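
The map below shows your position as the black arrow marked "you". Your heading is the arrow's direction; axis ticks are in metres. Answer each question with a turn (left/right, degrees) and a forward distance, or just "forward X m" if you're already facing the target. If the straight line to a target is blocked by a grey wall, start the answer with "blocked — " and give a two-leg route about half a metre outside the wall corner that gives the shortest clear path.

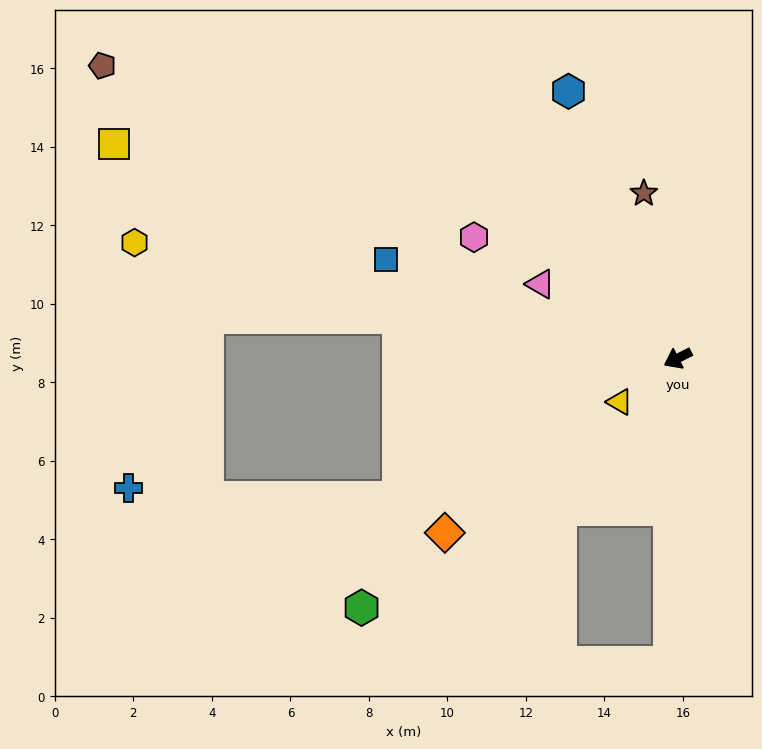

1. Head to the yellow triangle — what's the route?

turn left 10°, forward 1.8 m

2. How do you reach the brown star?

turn right 105°, forward 4.3 m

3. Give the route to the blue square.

turn right 46°, forward 7.8 m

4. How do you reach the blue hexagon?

turn right 95°, forward 7.3 m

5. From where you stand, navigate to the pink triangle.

turn right 55°, forward 4.0 m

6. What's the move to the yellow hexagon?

turn right 39°, forward 14.1 m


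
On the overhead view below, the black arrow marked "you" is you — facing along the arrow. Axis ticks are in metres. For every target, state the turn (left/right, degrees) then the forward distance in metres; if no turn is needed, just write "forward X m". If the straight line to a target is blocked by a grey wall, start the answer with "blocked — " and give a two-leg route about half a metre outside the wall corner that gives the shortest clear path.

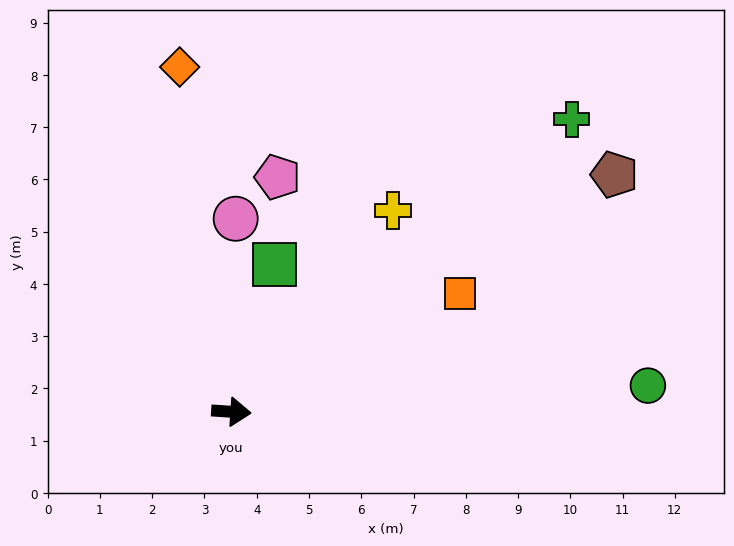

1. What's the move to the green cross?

turn left 44°, forward 8.6 m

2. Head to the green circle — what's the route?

turn left 7°, forward 8.0 m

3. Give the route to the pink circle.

turn left 93°, forward 3.7 m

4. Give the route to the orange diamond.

turn left 102°, forward 6.7 m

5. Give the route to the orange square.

turn left 31°, forward 4.9 m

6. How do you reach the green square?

turn left 77°, forward 2.9 m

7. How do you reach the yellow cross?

turn left 55°, forward 4.9 m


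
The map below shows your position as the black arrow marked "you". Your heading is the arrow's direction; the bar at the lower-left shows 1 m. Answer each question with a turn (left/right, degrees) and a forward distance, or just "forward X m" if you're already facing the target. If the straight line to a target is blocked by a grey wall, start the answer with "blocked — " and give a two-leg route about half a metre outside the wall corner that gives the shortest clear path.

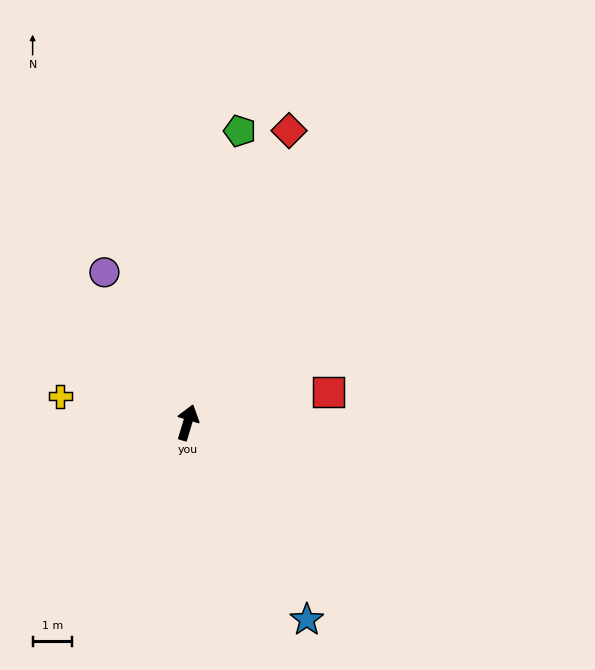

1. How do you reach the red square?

turn right 61°, forward 3.6 m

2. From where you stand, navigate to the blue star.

turn right 132°, forward 5.8 m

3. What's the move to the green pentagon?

turn left 7°, forward 7.5 m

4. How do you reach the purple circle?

turn left 46°, forward 4.3 m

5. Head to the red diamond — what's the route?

turn right 2°, forward 7.8 m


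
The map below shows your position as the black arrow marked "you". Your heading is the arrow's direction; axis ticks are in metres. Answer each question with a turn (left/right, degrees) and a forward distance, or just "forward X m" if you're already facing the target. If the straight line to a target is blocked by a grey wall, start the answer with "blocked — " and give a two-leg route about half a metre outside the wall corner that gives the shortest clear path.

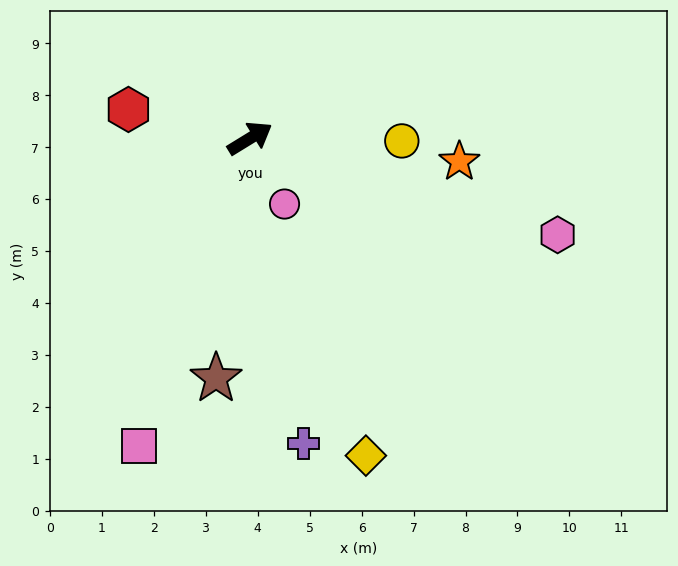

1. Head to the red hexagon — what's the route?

turn left 135°, forward 2.4 m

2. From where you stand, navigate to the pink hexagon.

turn right 49°, forward 6.2 m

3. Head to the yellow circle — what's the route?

turn right 33°, forward 2.9 m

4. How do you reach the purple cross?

turn right 112°, forward 6.0 m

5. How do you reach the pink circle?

turn right 94°, forward 1.4 m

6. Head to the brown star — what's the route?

turn right 130°, forward 4.7 m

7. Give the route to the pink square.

turn right 141°, forward 6.3 m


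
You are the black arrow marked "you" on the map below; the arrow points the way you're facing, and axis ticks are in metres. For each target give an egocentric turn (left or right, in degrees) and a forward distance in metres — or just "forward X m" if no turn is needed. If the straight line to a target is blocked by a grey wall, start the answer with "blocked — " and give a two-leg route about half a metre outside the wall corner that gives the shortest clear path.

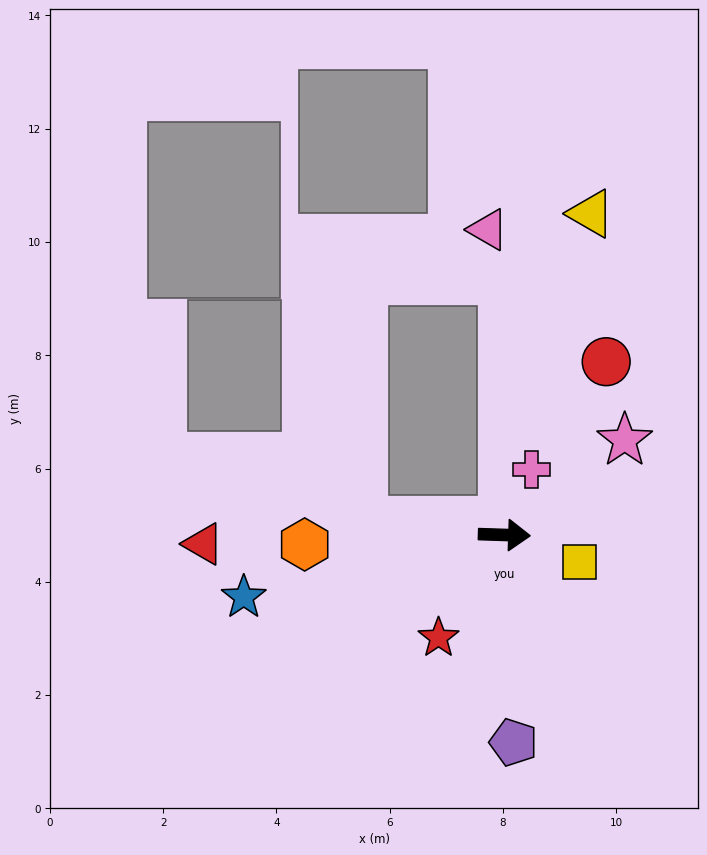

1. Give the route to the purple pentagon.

turn right 86°, forward 3.7 m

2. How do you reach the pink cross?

turn left 69°, forward 1.2 m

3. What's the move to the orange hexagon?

turn right 175°, forward 3.5 m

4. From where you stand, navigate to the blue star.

turn right 165°, forward 4.7 m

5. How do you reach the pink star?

turn left 40°, forward 2.7 m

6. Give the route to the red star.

turn right 121°, forward 2.2 m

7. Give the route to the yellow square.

turn right 18°, forward 1.4 m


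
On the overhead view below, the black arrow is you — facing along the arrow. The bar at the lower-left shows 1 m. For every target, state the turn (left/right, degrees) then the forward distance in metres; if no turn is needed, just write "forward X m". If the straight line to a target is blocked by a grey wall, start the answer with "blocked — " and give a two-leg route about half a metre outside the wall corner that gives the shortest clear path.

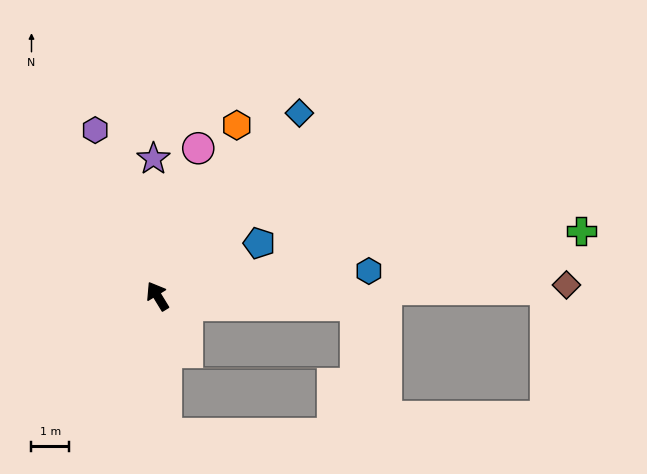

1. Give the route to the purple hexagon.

turn right 11°, forward 4.7 m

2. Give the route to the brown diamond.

turn right 120°, forward 10.8 m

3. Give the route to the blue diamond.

turn right 69°, forward 6.1 m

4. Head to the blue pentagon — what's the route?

turn right 94°, forward 3.0 m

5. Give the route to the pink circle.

turn right 47°, forward 4.1 m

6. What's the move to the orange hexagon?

turn right 56°, forward 5.0 m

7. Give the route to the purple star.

turn right 30°, forward 3.6 m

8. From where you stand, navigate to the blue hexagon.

turn right 115°, forward 5.6 m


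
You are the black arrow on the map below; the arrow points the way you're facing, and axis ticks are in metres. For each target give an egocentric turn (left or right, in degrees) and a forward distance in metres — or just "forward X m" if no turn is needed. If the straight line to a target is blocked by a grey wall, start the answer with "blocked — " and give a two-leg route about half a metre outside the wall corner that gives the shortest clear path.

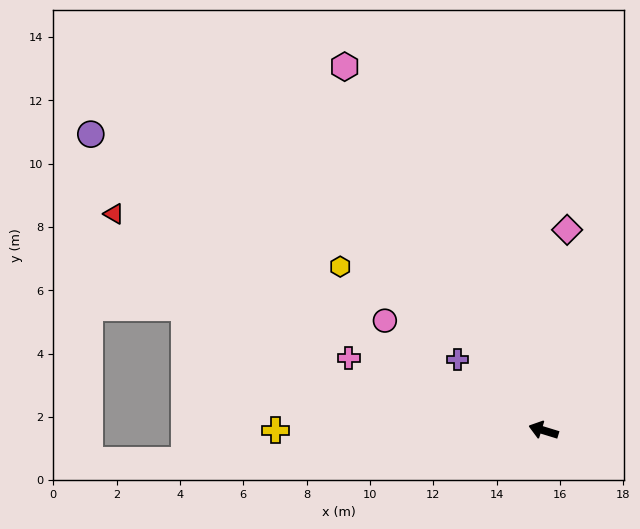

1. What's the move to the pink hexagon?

turn right 44°, forward 13.1 m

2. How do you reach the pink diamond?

turn right 80°, forward 6.4 m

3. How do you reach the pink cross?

turn right 3°, forward 6.6 m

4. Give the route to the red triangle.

turn right 10°, forward 15.2 m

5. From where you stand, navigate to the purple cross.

turn right 22°, forward 3.5 m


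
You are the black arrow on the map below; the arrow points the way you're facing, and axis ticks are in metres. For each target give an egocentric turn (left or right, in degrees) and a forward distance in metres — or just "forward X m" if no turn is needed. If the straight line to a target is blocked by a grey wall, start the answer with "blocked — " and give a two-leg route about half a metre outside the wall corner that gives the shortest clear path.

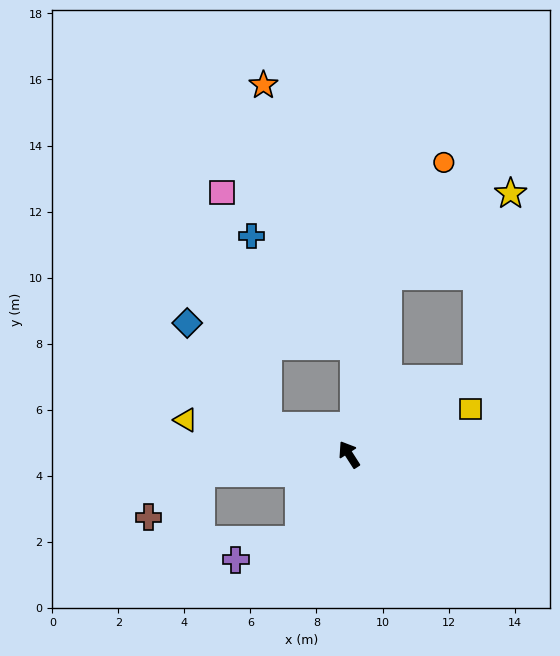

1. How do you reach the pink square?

blocked — turn left 38°, forward 2.6 m, then turn right 60°, forward 7.2 m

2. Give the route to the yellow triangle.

turn left 45°, forward 5.1 m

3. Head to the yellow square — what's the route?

turn right 102°, forward 3.9 m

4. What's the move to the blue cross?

blocked — turn left 38°, forward 2.6 m, then turn right 66°, forward 5.8 m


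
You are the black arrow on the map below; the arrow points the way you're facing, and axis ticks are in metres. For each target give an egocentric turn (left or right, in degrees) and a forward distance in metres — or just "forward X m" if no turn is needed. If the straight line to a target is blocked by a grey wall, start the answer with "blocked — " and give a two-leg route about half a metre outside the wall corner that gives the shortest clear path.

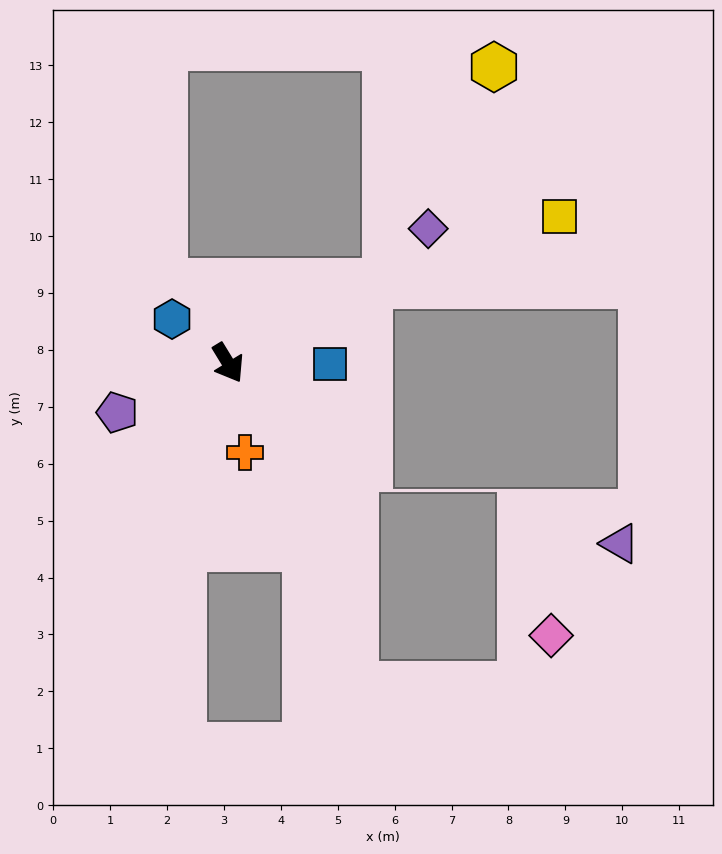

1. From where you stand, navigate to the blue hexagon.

turn right 159°, forward 1.3 m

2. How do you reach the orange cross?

turn right 20°, forward 1.6 m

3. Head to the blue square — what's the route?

turn left 58°, forward 1.8 m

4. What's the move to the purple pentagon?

turn right 97°, forward 2.1 m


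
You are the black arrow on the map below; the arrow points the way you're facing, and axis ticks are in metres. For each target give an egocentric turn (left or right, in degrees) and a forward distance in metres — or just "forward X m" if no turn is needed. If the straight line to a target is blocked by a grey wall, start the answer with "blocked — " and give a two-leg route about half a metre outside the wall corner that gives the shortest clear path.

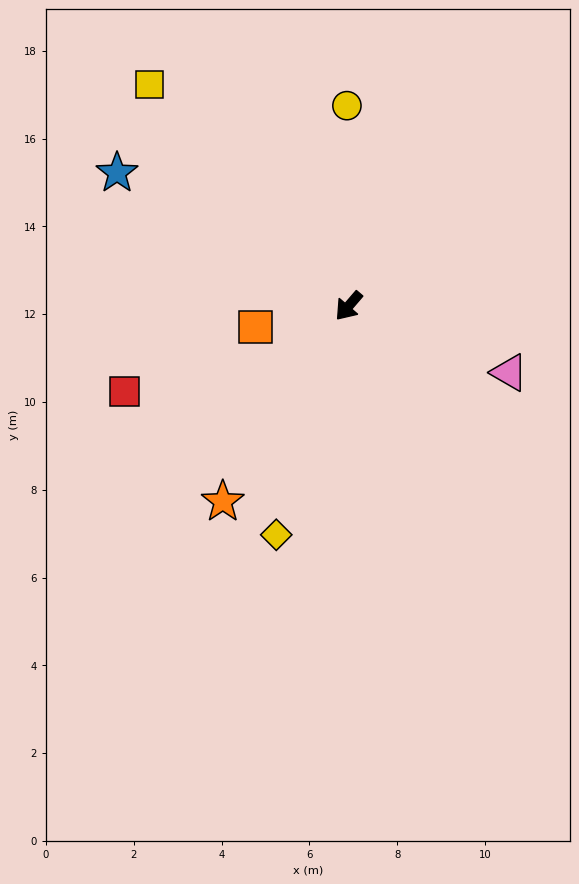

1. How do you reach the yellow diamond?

turn left 23°, forward 5.5 m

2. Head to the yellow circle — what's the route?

turn right 139°, forward 4.6 m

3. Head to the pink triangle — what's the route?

turn left 108°, forward 4.0 m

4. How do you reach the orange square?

turn right 37°, forward 2.2 m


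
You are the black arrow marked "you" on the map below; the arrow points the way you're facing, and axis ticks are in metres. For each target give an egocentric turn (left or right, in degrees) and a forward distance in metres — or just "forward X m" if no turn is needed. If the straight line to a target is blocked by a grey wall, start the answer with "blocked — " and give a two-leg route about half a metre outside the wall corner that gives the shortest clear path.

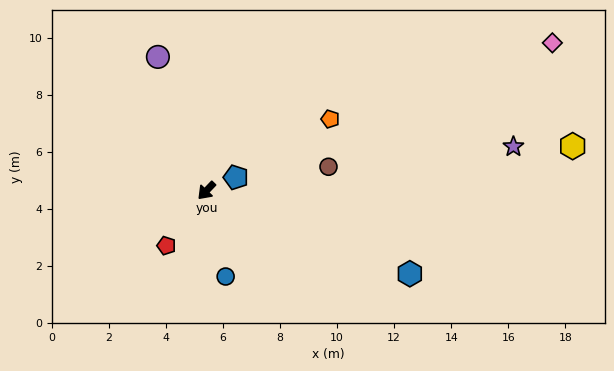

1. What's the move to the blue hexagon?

turn left 111°, forward 7.7 m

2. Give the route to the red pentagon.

turn left 8°, forward 2.4 m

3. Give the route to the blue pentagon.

turn left 158°, forward 1.1 m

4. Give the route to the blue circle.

turn left 56°, forward 3.1 m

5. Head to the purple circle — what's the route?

turn right 116°, forward 5.0 m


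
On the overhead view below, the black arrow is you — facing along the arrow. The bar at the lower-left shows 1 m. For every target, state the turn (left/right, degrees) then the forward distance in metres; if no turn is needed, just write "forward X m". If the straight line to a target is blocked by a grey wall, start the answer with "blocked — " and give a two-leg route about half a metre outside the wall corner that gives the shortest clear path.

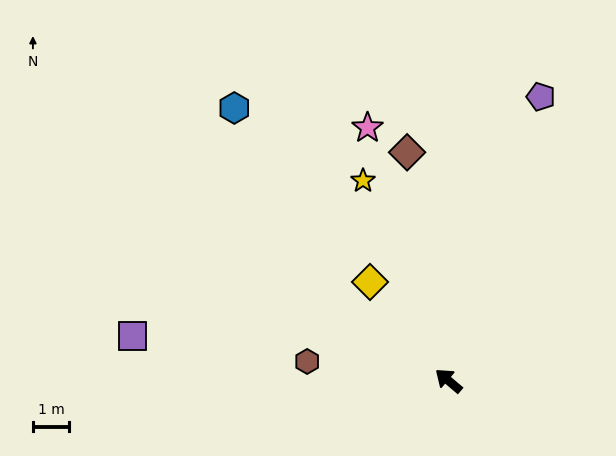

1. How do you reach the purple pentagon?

turn right 68°, forward 8.2 m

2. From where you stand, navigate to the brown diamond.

turn right 39°, forward 6.4 m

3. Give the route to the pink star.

turn right 32°, forward 7.3 m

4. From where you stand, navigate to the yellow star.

turn right 27°, forward 6.0 m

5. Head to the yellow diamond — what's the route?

turn right 11°, forward 3.5 m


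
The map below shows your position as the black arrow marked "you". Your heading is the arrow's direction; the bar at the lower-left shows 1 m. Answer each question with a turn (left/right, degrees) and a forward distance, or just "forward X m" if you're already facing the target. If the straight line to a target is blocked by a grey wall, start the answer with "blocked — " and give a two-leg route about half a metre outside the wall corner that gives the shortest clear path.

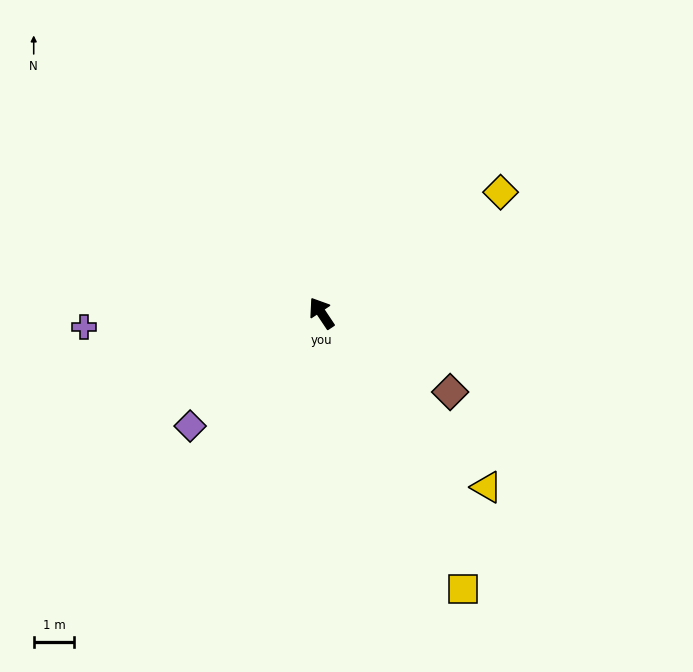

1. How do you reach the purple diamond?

turn left 97°, forward 4.3 m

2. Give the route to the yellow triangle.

turn right 170°, forward 5.9 m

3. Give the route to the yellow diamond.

turn right 90°, forward 5.3 m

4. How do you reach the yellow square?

turn left 174°, forward 7.7 m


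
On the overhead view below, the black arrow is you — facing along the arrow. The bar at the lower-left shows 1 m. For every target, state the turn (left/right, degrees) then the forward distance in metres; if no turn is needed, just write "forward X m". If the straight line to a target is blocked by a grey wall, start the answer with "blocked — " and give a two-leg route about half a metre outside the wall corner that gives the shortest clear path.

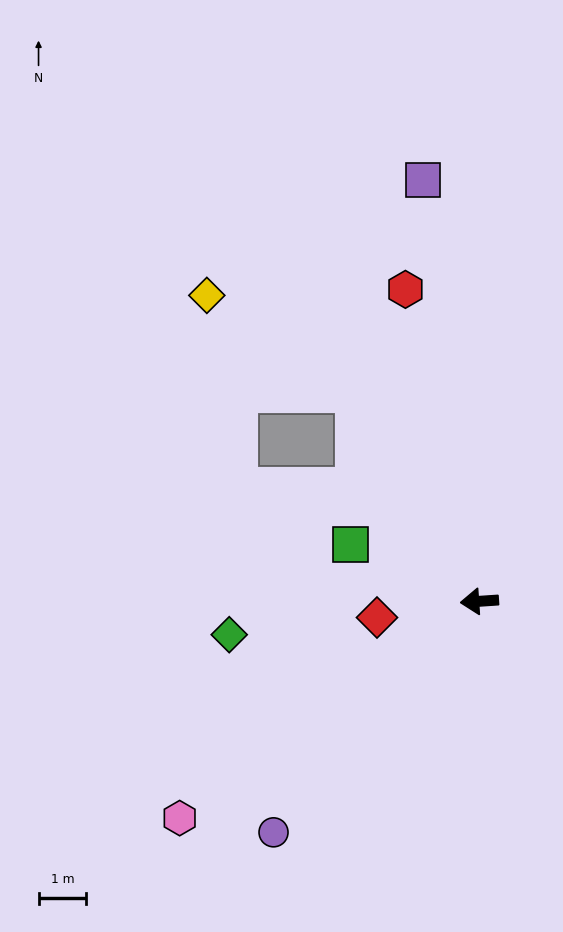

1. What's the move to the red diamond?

turn left 5°, forward 2.2 m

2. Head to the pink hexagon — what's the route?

turn left 32°, forward 7.7 m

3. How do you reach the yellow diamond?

blocked — turn right 63°, forward 5.1 m, then turn left 26°, forward 3.7 m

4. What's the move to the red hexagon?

turn right 80°, forward 6.7 m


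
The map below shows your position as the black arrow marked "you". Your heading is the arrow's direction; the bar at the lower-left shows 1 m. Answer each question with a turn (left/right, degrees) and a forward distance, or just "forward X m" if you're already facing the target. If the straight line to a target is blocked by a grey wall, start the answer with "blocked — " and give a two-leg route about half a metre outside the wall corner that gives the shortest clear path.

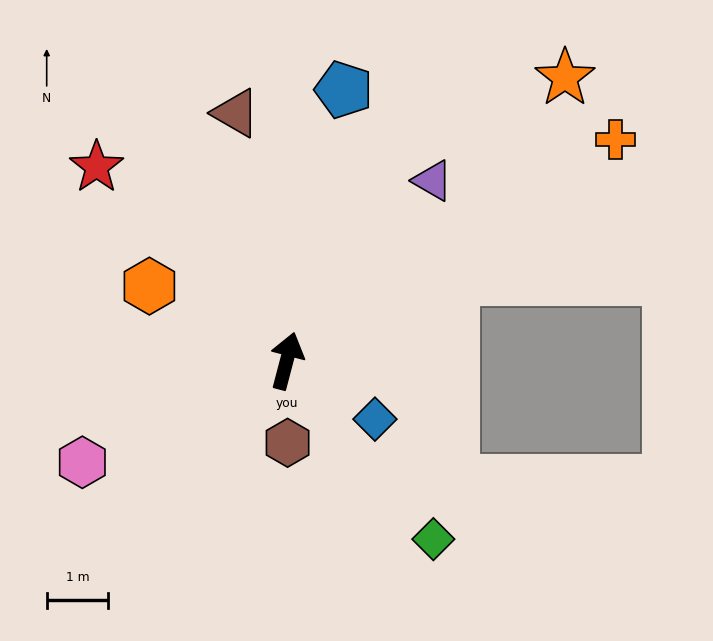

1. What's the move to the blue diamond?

turn right 109°, forward 1.7 m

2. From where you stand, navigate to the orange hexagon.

turn left 76°, forward 2.5 m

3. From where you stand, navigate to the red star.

turn left 59°, forward 4.4 m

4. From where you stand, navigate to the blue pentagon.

turn left 3°, forward 4.5 m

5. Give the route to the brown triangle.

turn left 26°, forward 4.1 m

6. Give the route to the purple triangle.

turn right 24°, forward 3.8 m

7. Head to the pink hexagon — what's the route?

turn left 131°, forward 3.7 m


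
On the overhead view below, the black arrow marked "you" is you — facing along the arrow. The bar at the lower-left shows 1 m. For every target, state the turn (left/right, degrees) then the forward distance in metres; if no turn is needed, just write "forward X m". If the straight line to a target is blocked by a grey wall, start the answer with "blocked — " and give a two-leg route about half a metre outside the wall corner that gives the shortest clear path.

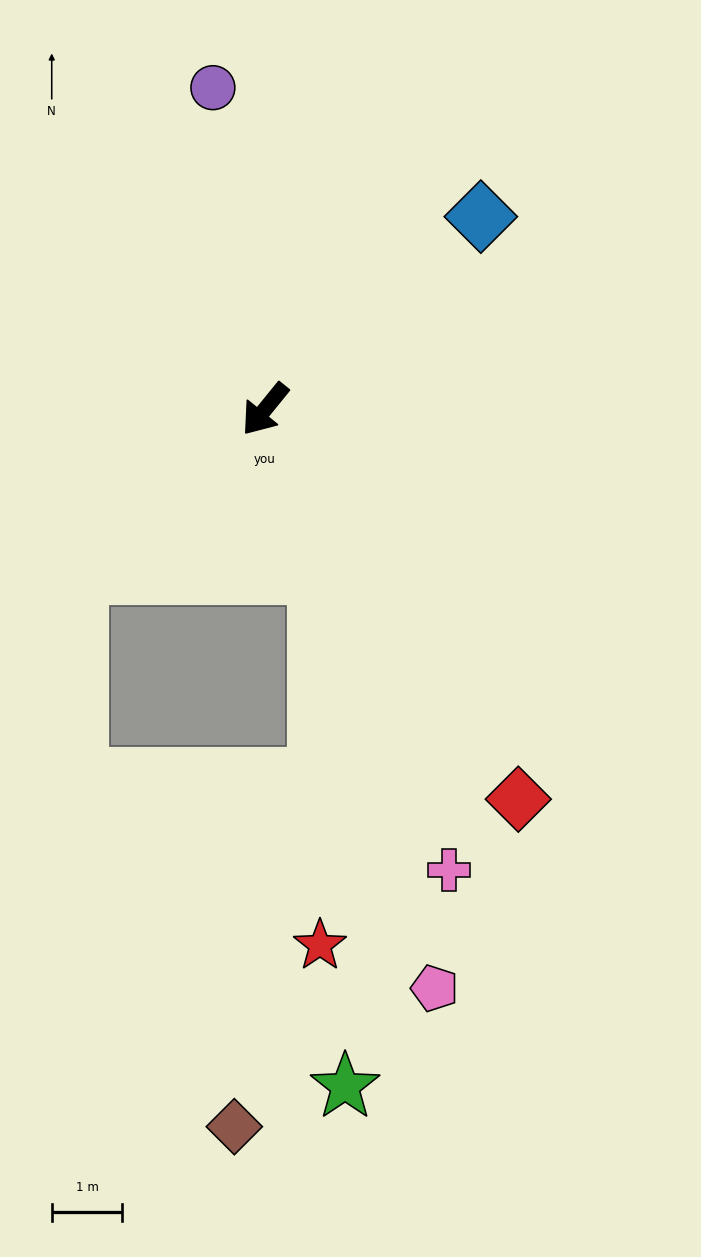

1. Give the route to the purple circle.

turn right 132°, forward 4.6 m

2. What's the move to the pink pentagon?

turn left 55°, forward 8.6 m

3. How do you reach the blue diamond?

turn left 171°, forward 4.1 m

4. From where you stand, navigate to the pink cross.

turn left 61°, forward 7.0 m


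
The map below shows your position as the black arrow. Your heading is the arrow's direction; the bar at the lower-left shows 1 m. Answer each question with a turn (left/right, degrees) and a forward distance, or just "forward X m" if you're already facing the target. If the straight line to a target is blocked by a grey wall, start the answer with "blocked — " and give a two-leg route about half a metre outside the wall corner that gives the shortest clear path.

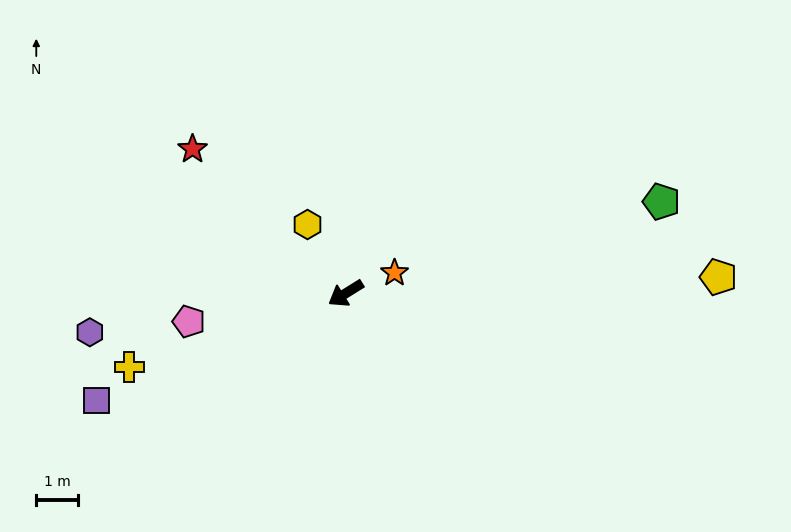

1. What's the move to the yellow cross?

turn right 13°, forward 5.5 m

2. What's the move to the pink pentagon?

turn right 22°, forward 3.8 m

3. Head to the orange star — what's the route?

turn left 171°, forward 1.3 m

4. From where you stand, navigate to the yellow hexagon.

turn right 93°, forward 1.9 m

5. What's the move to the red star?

turn right 75°, forward 5.0 m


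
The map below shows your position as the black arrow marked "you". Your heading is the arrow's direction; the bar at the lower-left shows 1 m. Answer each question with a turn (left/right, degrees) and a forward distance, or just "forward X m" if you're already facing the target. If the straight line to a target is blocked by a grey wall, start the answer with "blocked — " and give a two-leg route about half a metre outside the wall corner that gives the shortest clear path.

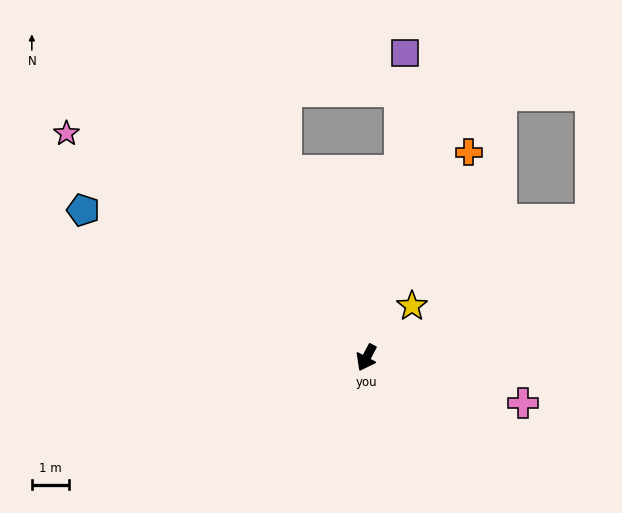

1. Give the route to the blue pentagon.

turn right 90°, forward 8.6 m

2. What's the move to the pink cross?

turn left 102°, forward 4.4 m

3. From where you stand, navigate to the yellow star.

turn left 166°, forward 1.8 m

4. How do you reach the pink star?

turn right 99°, forward 10.0 m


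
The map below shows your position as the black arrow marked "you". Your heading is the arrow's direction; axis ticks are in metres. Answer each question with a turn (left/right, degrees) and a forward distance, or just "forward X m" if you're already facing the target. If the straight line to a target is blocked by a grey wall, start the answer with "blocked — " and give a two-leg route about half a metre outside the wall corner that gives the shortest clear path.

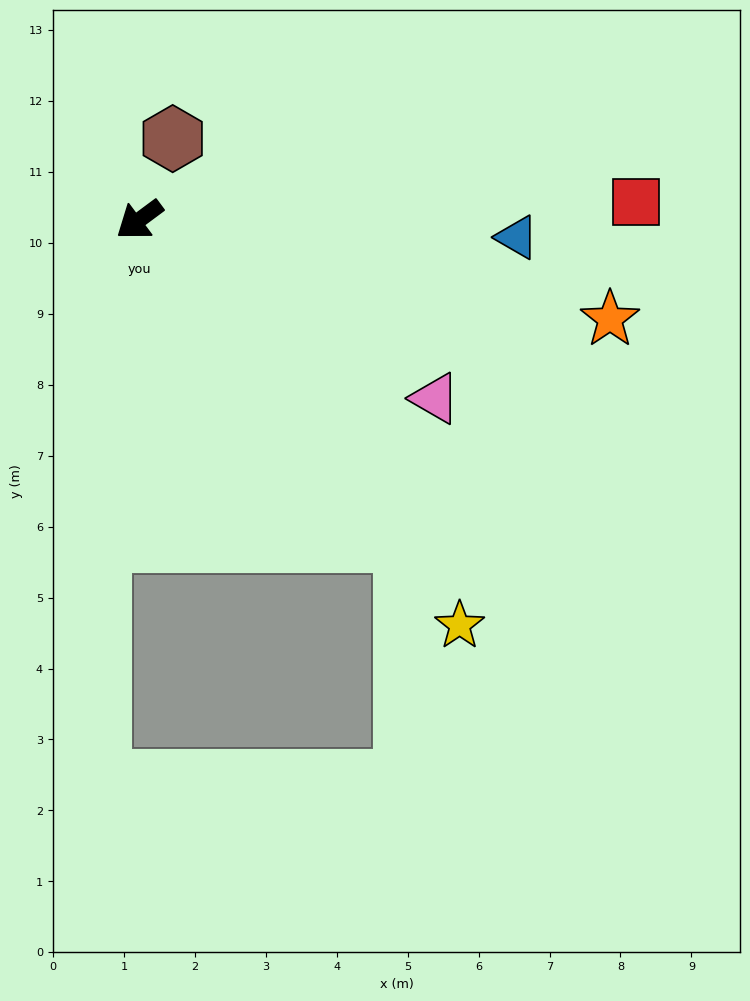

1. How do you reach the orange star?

turn left 132°, forward 6.8 m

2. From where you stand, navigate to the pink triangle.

turn left 112°, forward 4.9 m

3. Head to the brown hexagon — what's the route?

turn right 149°, forward 1.2 m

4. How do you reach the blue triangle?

turn left 141°, forward 5.3 m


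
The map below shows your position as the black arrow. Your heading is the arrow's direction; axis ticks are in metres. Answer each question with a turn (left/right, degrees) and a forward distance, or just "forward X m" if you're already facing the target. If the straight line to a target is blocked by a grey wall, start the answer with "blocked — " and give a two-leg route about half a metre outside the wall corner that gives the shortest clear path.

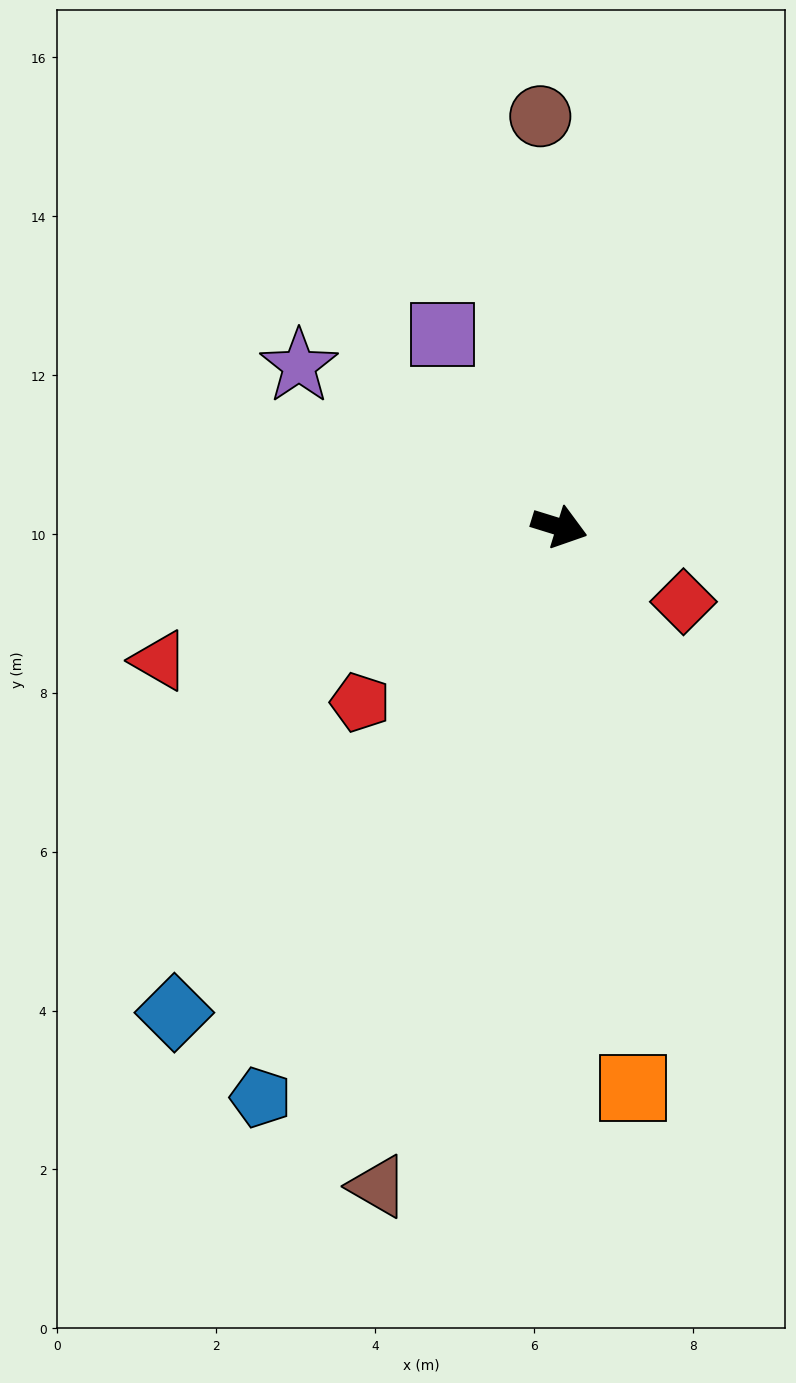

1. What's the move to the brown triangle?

turn right 88°, forward 8.6 m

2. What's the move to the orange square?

turn right 65°, forward 7.1 m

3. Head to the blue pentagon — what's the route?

turn right 100°, forward 8.1 m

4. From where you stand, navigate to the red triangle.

turn right 144°, forward 5.3 m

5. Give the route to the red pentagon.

turn right 121°, forward 3.3 m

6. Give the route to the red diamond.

turn right 14°, forward 1.8 m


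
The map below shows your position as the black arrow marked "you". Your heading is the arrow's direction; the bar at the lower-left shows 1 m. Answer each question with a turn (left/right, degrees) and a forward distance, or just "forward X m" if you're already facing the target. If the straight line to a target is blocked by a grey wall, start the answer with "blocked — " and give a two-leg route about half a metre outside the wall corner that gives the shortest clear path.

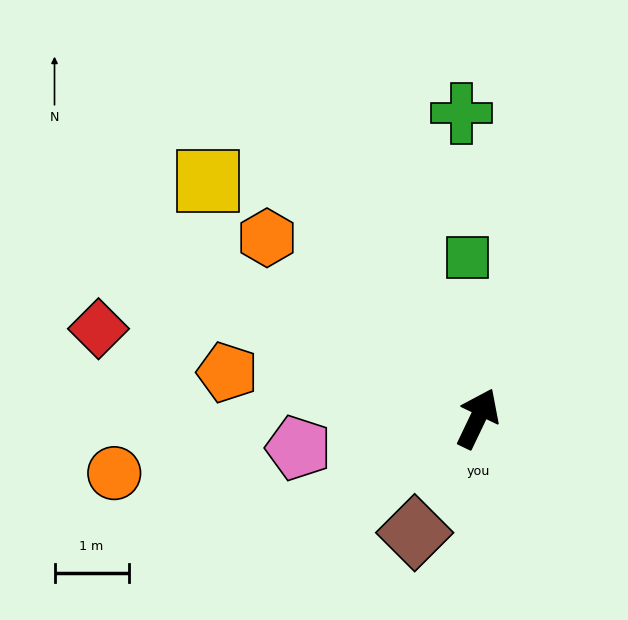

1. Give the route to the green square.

turn left 29°, forward 2.2 m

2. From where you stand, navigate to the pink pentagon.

turn left 125°, forward 2.5 m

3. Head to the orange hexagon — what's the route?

turn left 75°, forward 3.7 m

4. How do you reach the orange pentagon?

turn left 105°, forward 3.4 m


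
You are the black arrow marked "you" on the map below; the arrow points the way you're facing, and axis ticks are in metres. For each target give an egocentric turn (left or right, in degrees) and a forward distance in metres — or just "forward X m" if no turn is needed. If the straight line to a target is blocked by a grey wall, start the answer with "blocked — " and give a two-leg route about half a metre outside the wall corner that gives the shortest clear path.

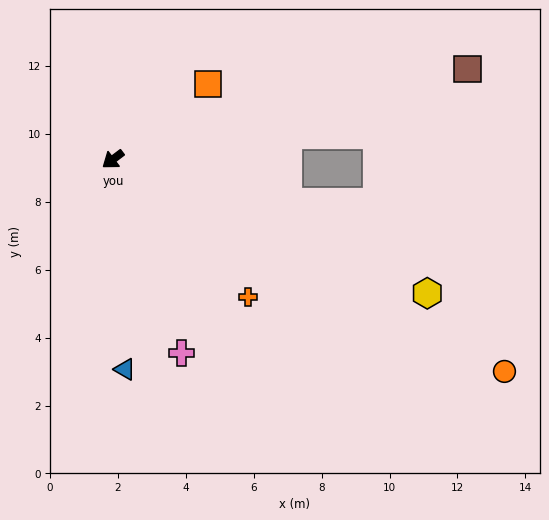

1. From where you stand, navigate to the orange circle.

turn left 114°, forward 13.1 m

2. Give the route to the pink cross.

turn left 72°, forward 6.0 m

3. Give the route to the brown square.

turn left 157°, forward 10.8 m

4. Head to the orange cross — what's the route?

turn left 97°, forward 5.7 m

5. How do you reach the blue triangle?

turn left 56°, forward 6.2 m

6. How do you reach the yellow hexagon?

turn left 120°, forward 10.1 m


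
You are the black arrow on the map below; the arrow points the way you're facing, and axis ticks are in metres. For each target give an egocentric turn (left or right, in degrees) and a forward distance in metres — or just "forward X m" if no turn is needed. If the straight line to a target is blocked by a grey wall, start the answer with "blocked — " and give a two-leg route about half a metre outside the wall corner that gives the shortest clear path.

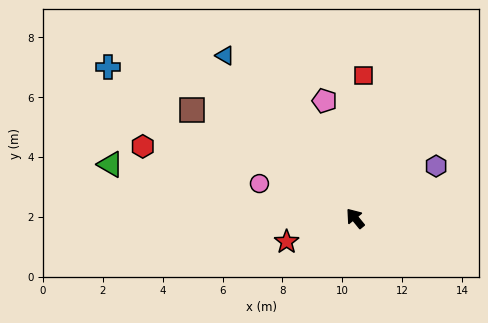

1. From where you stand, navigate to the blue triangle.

forward 7.0 m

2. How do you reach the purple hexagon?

turn right 96°, forward 3.2 m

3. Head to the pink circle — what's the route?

turn left 31°, forward 3.4 m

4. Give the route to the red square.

turn right 43°, forward 4.8 m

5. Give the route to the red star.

turn left 70°, forward 2.4 m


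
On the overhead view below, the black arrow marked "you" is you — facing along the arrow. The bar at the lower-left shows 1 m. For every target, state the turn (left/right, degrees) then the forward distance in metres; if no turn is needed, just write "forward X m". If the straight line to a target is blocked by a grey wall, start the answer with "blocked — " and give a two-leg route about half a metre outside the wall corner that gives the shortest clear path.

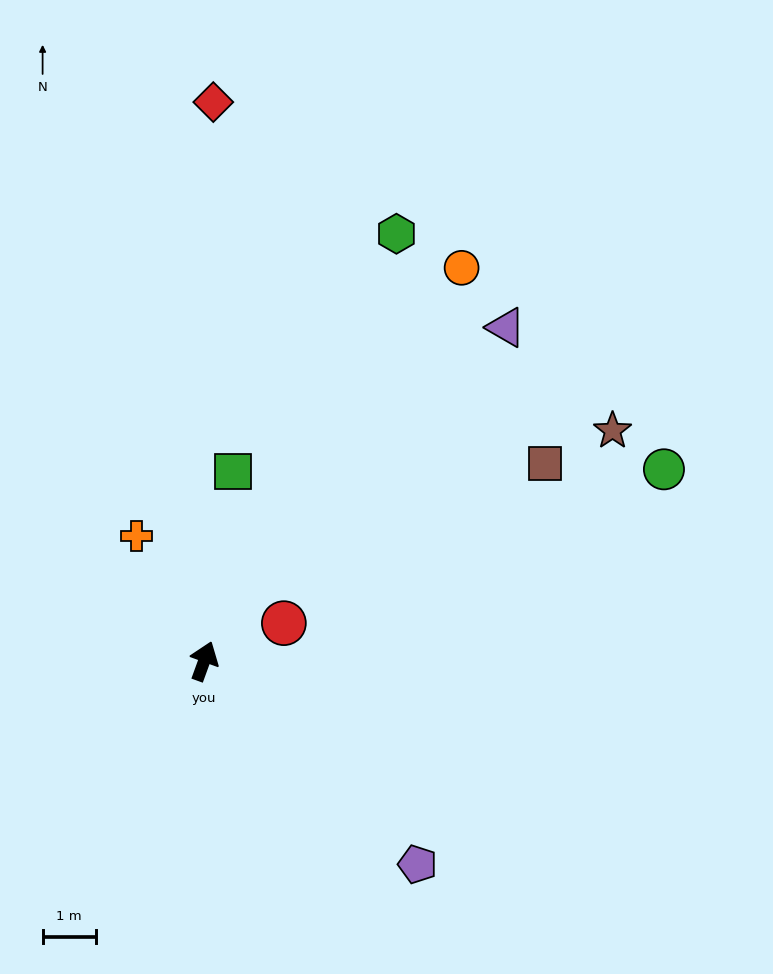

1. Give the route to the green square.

turn left 11°, forward 3.6 m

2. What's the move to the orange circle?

turn right 13°, forward 8.8 m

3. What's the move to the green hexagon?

turn right 4°, forward 8.8 m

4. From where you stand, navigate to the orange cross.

turn left 48°, forward 2.7 m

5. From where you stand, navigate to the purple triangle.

turn right 22°, forward 8.4 m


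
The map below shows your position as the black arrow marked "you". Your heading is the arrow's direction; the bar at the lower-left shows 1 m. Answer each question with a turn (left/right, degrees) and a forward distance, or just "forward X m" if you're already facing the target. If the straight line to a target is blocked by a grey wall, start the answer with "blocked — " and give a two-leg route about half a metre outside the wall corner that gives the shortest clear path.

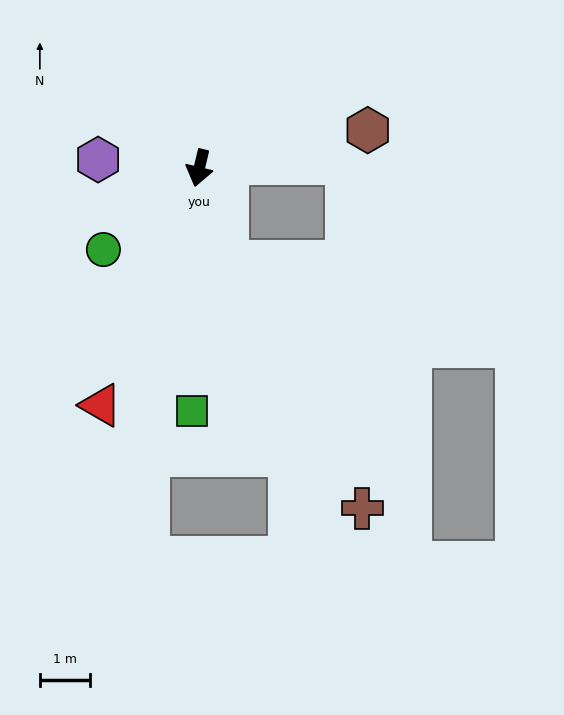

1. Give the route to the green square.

turn left 12°, forward 4.9 m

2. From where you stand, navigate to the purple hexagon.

turn right 81°, forward 2.0 m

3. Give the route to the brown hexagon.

turn left 116°, forward 3.5 m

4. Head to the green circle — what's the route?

turn right 36°, forward 2.5 m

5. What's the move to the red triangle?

turn right 9°, forward 5.2 m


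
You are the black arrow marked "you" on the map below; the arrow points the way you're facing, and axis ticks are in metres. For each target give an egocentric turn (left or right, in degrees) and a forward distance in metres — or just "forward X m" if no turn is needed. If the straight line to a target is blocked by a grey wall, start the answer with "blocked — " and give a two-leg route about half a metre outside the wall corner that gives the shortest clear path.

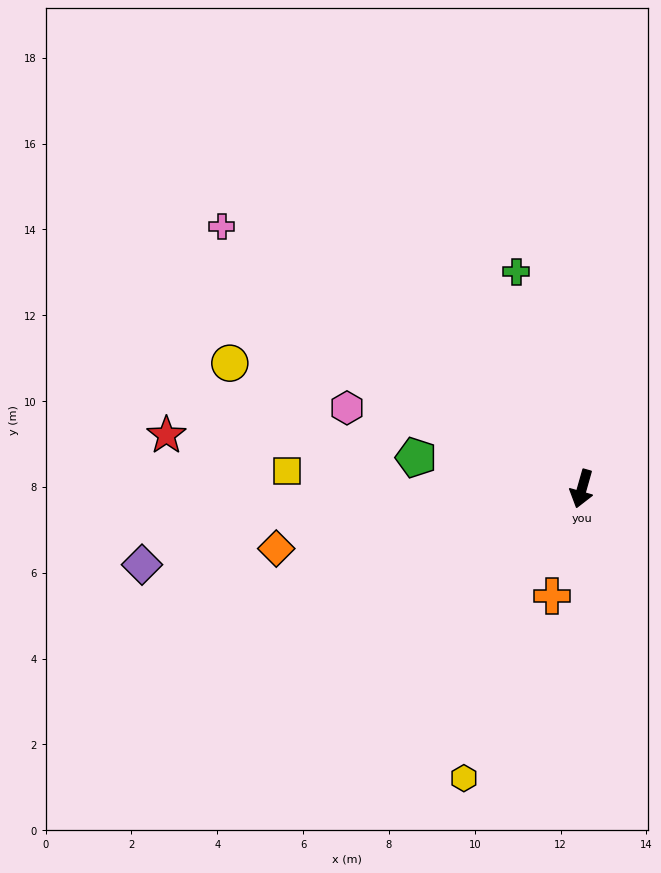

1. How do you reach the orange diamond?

turn right 63°, forward 7.3 m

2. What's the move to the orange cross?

forward 2.6 m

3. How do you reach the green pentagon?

turn right 85°, forward 3.9 m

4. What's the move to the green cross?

turn right 147°, forward 5.3 m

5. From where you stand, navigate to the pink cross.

turn right 110°, forward 10.4 m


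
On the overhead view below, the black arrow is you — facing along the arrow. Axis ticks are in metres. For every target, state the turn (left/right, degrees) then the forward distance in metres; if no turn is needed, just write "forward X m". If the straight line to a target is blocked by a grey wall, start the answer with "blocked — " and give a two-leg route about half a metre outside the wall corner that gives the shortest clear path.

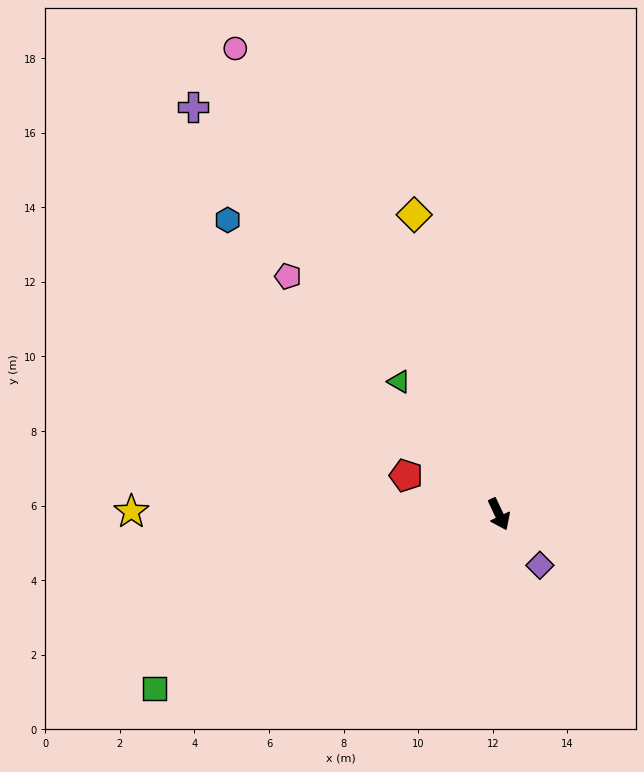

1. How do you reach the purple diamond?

turn left 13°, forward 1.8 m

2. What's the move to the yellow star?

turn right 116°, forward 9.9 m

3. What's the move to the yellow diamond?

turn left 170°, forward 8.3 m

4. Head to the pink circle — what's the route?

turn right 176°, forward 14.3 m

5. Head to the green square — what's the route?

turn right 88°, forward 10.3 m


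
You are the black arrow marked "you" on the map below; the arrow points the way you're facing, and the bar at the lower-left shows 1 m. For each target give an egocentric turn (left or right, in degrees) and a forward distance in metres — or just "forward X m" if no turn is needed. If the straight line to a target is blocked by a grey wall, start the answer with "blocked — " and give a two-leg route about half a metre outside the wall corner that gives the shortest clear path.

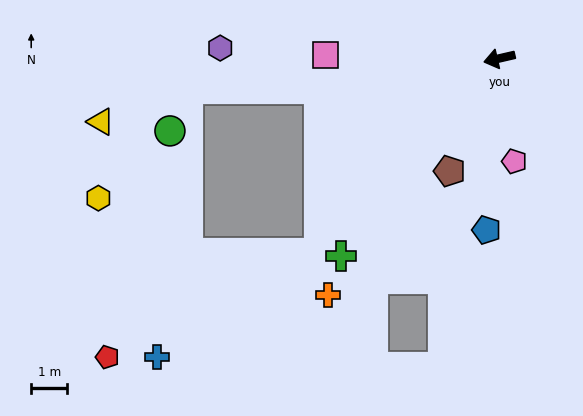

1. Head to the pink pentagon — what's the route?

turn left 85°, forward 2.9 m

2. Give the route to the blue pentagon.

turn left 73°, forward 4.8 m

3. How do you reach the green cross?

turn left 38°, forward 7.1 m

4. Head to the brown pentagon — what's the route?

turn left 53°, forward 3.4 m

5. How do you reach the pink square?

turn right 14°, forward 4.8 m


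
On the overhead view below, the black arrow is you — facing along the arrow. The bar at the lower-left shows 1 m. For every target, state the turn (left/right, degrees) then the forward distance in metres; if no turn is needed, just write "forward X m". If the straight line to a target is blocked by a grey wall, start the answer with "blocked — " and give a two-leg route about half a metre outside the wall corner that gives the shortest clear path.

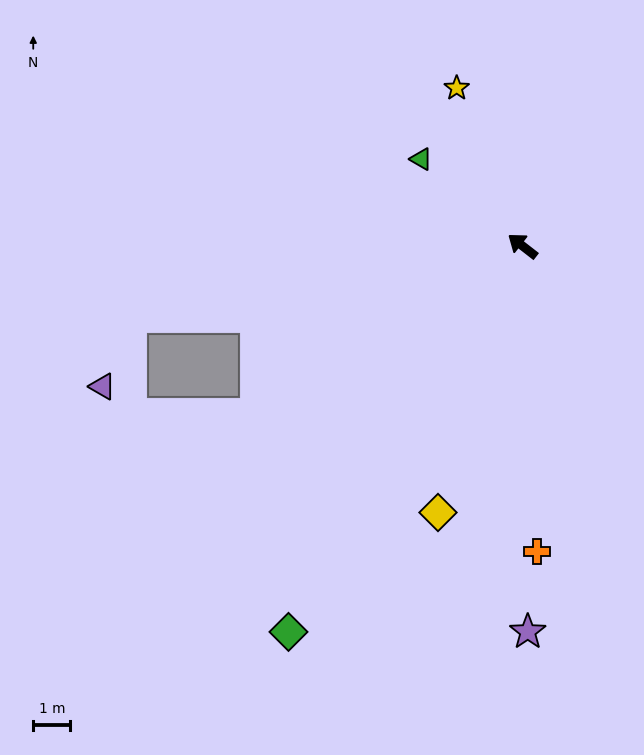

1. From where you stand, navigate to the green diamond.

turn left 97°, forward 12.2 m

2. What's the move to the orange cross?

turn left 131°, forward 8.2 m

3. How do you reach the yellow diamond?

turn left 110°, forward 7.5 m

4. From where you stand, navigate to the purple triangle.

blocked — turn left 48°, forward 10.7 m, then turn left 57°, forward 2.0 m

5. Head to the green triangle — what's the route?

turn right 3°, forward 3.6 m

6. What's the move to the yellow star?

turn right 30°, forward 4.6 m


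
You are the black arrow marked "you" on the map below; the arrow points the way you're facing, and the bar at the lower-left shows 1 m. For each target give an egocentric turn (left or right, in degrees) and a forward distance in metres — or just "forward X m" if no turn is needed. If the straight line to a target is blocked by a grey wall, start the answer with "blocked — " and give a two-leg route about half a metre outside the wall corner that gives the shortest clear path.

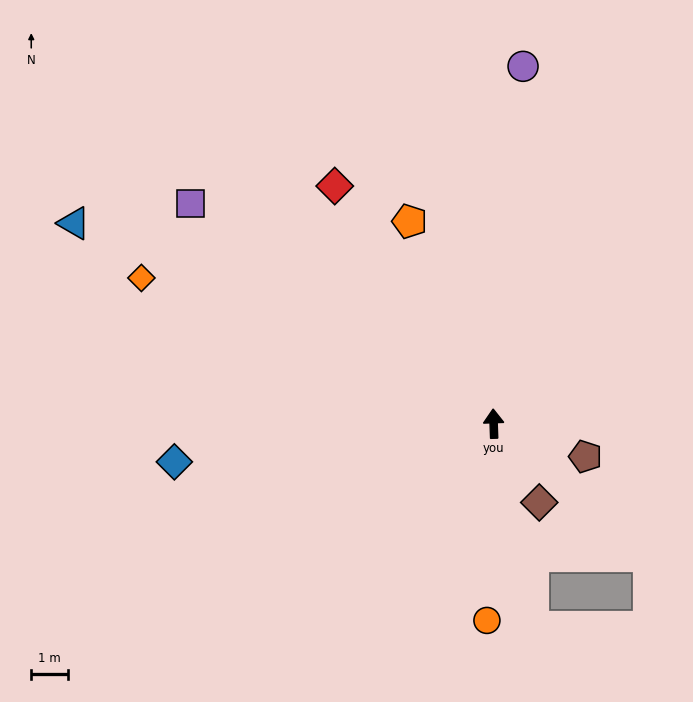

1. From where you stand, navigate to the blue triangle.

turn left 62°, forward 12.8 m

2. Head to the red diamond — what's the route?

turn left 32°, forward 7.9 m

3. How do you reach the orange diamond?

turn left 66°, forward 10.5 m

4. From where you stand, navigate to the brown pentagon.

turn right 112°, forward 2.7 m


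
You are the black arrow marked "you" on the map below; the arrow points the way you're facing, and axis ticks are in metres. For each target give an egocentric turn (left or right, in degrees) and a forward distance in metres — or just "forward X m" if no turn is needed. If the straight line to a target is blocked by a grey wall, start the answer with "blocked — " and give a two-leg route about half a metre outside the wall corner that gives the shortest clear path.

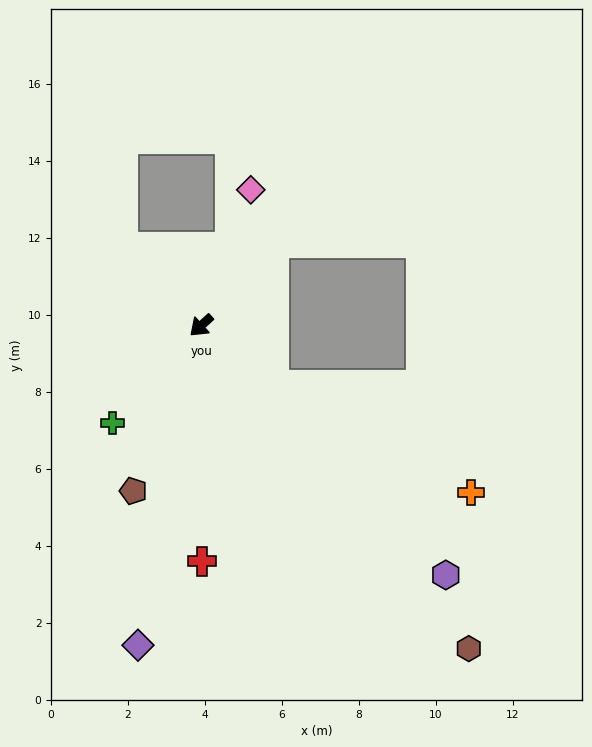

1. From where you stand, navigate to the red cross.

turn left 48°, forward 6.1 m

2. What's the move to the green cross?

turn left 5°, forward 3.4 m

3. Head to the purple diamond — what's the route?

turn left 36°, forward 8.5 m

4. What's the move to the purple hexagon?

turn left 92°, forward 9.1 m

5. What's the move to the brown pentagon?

turn left 25°, forward 4.6 m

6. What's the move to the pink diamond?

turn right 153°, forward 3.8 m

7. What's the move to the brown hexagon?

turn left 87°, forward 10.9 m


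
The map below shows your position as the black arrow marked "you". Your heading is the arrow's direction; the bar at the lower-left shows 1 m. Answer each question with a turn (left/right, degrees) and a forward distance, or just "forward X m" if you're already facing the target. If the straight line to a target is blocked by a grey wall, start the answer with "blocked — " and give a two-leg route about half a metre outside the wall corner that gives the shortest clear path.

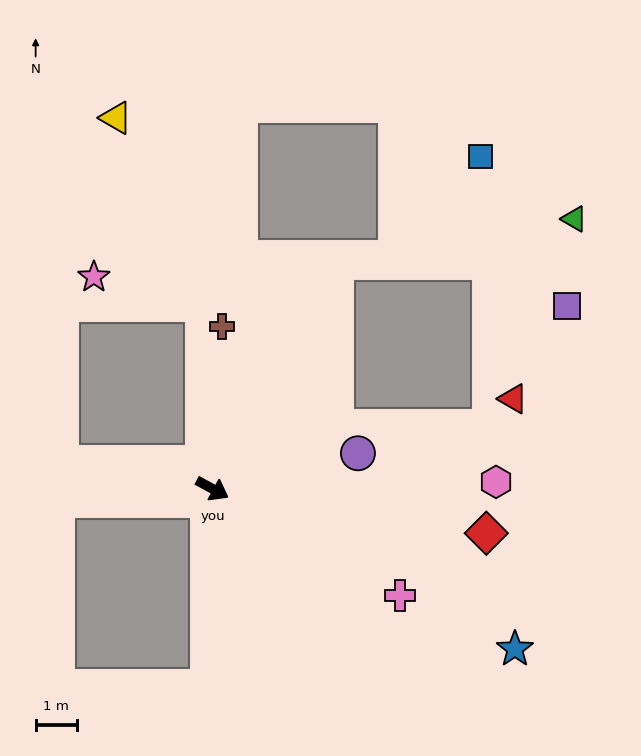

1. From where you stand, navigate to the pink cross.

forward 5.2 m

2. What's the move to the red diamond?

turn left 19°, forward 6.7 m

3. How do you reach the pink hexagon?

turn left 30°, forward 6.8 m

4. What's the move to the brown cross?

turn left 115°, forward 3.9 m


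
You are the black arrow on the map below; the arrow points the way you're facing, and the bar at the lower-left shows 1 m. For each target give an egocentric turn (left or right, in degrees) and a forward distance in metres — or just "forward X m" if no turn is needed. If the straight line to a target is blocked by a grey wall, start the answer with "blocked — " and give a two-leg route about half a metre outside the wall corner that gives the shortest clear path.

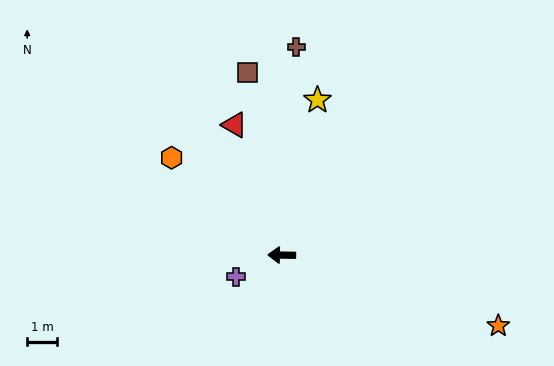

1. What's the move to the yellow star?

turn right 102°, forward 5.3 m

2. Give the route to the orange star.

turn left 163°, forward 7.7 m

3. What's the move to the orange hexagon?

turn right 41°, forward 4.9 m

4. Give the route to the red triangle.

turn right 69°, forward 4.7 m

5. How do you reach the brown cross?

turn right 93°, forward 7.0 m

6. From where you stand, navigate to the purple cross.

turn left 26°, forward 1.7 m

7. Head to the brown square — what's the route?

turn right 78°, forward 6.2 m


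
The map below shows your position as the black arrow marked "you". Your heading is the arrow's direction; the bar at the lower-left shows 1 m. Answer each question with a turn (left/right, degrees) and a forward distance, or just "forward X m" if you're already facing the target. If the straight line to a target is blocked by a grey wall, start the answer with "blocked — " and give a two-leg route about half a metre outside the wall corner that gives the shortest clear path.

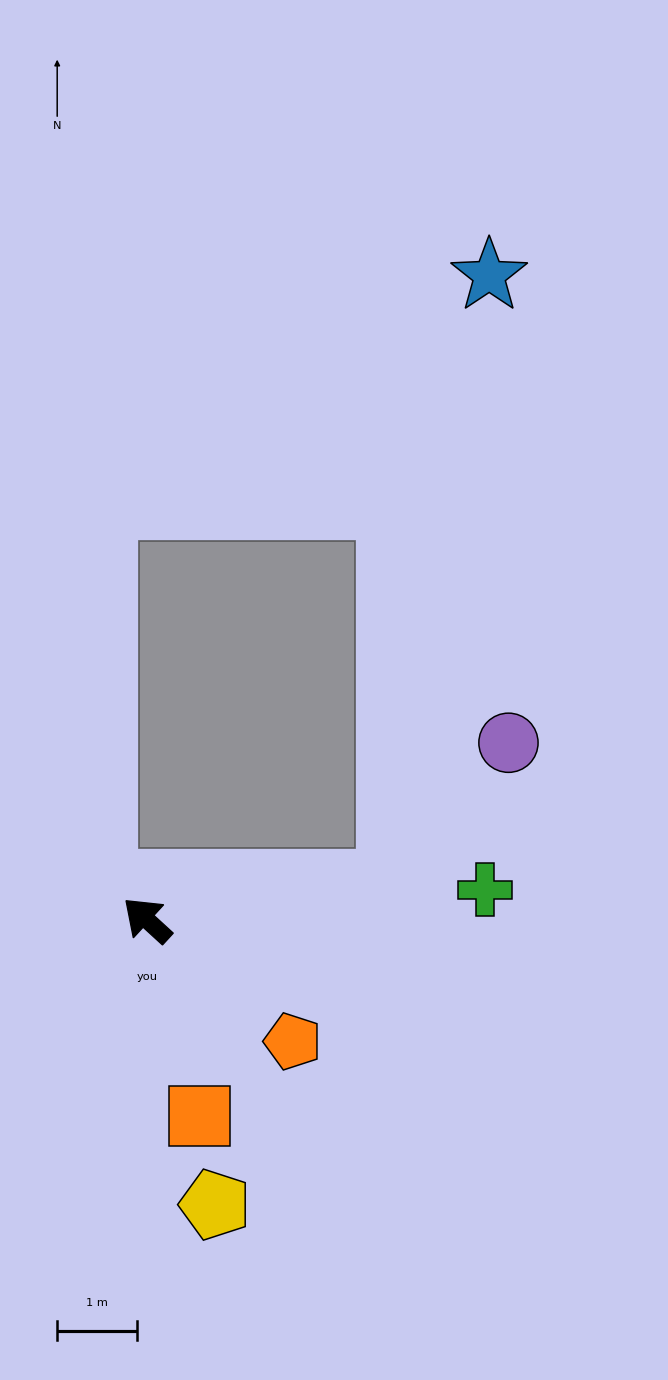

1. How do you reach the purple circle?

blocked — turn right 129°, forward 3.1 m, then turn left 42°, forward 2.3 m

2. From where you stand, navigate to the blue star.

blocked — turn right 129°, forward 3.1 m, then turn left 72°, forward 7.7 m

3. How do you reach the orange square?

turn left 147°, forward 2.5 m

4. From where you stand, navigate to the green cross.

turn right 132°, forward 4.2 m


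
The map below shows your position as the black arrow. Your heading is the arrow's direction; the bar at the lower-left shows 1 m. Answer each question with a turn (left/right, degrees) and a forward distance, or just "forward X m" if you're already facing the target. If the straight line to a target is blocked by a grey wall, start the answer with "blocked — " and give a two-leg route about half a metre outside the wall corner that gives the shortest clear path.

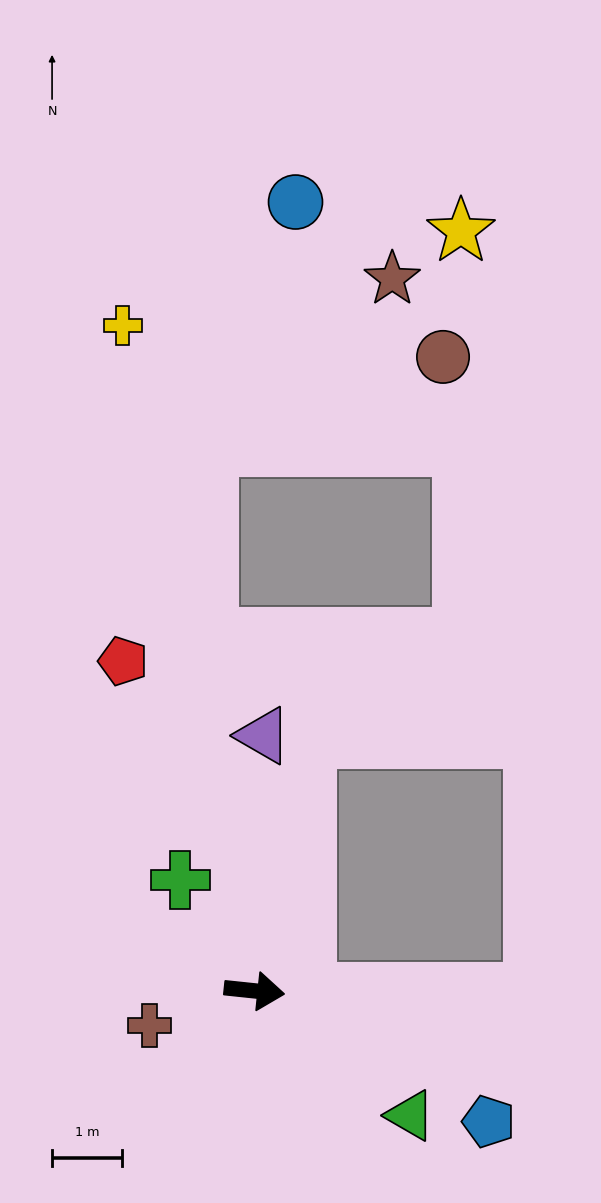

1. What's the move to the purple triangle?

turn left 94°, forward 3.7 m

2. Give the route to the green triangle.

turn right 33°, forward 2.9 m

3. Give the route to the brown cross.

turn right 156°, forward 1.6 m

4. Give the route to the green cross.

turn left 130°, forward 1.9 m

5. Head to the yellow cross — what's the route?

turn left 107°, forward 9.7 m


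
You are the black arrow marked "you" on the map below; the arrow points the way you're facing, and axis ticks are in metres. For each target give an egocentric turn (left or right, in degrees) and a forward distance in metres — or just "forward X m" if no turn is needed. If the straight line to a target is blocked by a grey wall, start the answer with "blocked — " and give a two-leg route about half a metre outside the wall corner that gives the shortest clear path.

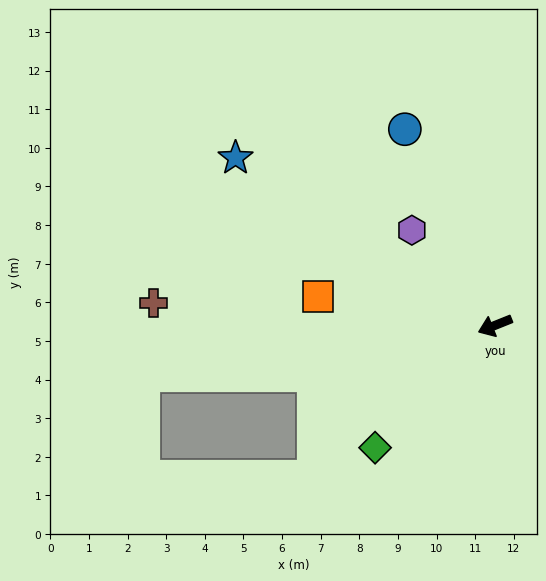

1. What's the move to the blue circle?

turn right 87°, forward 5.6 m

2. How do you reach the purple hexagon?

turn right 71°, forward 3.3 m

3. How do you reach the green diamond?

turn left 24°, forward 4.4 m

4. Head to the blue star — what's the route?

turn right 55°, forward 8.0 m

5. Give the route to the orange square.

turn right 31°, forward 4.6 m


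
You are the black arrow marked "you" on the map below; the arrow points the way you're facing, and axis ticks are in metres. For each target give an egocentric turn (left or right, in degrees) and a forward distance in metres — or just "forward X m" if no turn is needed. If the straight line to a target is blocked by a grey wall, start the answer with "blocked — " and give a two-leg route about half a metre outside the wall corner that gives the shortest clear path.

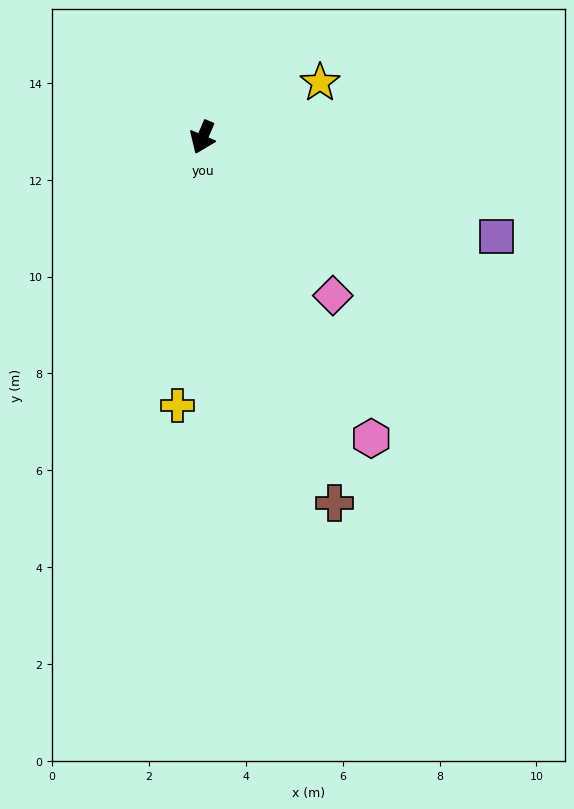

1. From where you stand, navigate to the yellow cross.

turn left 18°, forward 5.6 m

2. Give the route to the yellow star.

turn left 138°, forward 2.7 m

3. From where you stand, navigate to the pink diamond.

turn left 62°, forward 4.2 m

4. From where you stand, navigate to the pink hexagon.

turn left 52°, forward 7.1 m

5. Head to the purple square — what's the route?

turn left 94°, forward 6.4 m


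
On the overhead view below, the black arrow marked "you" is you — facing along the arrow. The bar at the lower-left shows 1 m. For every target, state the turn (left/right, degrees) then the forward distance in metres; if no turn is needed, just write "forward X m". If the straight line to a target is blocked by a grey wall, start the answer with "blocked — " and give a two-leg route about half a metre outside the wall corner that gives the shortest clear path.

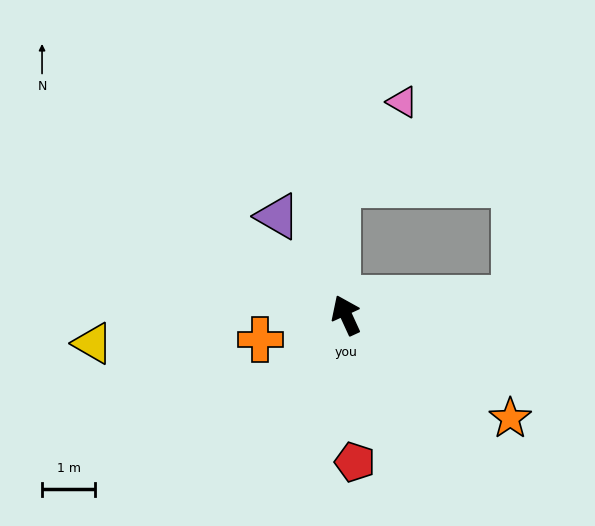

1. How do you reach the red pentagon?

turn left 159°, forward 2.8 m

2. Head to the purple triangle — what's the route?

turn left 10°, forward 2.3 m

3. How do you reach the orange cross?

turn left 81°, forward 1.7 m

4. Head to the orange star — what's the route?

turn right 147°, forward 3.6 m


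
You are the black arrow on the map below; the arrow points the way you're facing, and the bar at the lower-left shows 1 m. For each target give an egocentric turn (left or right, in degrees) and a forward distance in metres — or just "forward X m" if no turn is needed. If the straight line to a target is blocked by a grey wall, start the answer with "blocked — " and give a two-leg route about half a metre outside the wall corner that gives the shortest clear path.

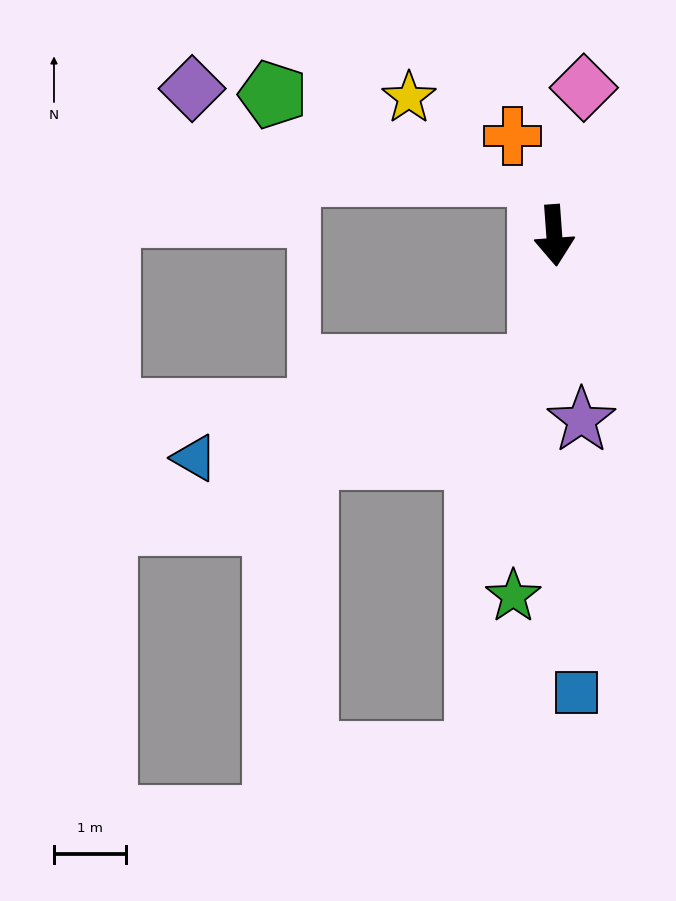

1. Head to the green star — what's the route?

turn right 11°, forward 5.0 m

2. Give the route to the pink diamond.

turn left 165°, forward 2.1 m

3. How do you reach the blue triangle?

blocked — turn right 11°, forward 1.8 m, then turn right 68°, forward 4.9 m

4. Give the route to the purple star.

turn left 4°, forward 2.6 m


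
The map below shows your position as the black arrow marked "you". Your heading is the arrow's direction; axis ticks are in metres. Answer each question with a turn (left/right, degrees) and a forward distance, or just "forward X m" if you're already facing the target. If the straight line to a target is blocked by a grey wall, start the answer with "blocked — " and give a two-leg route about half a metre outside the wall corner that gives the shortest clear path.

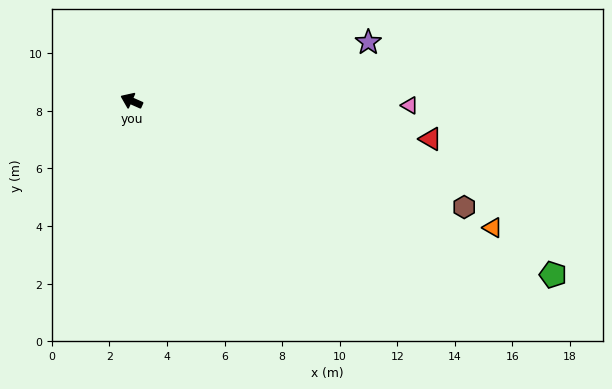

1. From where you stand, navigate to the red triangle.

turn right 163°, forward 10.5 m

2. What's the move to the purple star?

turn right 142°, forward 8.5 m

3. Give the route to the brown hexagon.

turn right 174°, forward 12.1 m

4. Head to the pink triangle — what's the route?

turn right 157°, forward 9.7 m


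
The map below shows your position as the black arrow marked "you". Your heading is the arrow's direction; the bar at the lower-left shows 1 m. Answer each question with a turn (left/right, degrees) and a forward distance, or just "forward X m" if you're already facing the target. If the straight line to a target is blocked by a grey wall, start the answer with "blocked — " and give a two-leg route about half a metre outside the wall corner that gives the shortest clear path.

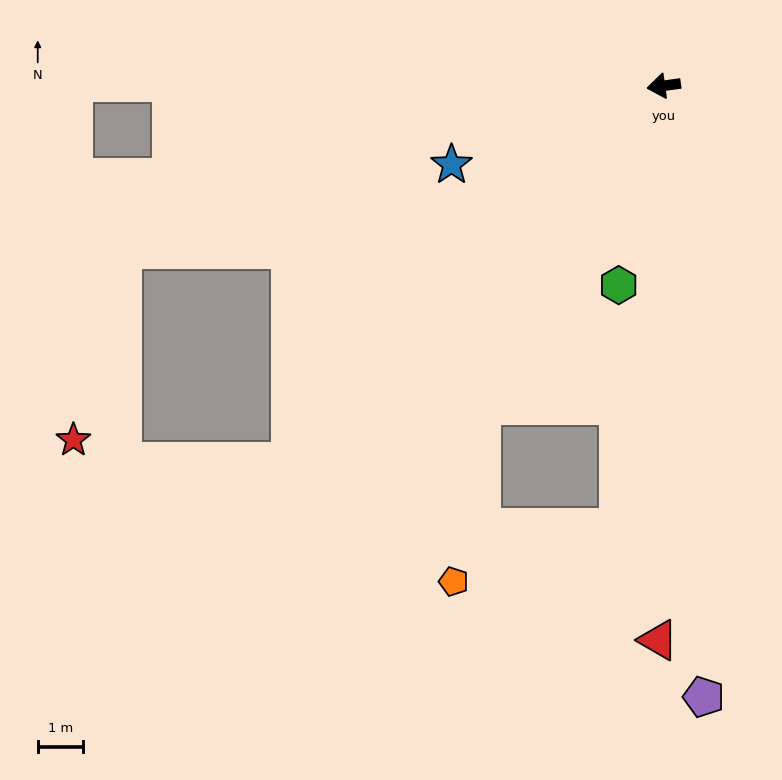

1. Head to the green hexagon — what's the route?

turn left 69°, forward 4.5 m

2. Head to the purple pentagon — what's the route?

turn left 86°, forward 13.5 m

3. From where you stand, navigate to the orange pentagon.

blocked — turn left 52°, forward 8.1 m, then turn left 21°, forward 3.9 m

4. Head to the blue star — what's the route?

turn left 12°, forward 5.0 m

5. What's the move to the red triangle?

turn left 82°, forward 12.2 m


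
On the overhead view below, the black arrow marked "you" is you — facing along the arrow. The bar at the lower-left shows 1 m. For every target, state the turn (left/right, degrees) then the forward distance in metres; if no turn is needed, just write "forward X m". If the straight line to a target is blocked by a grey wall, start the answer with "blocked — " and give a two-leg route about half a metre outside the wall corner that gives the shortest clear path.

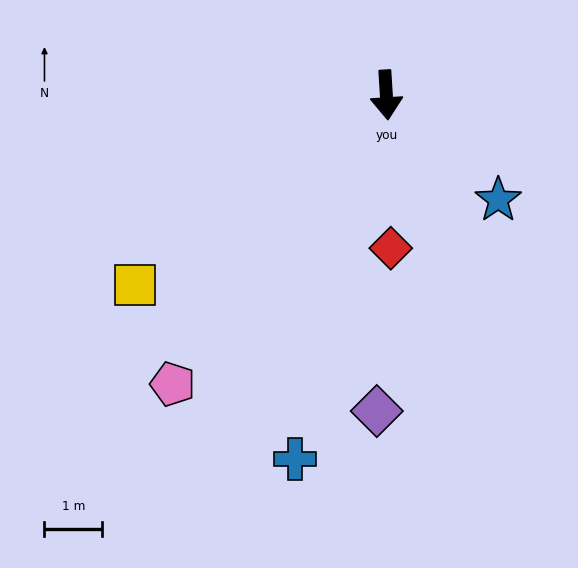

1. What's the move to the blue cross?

turn right 18°, forward 6.5 m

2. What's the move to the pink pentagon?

turn right 40°, forward 6.2 m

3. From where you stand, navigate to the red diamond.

forward 2.6 m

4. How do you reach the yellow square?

turn right 57°, forward 5.4 m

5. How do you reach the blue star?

turn left 43°, forward 2.6 m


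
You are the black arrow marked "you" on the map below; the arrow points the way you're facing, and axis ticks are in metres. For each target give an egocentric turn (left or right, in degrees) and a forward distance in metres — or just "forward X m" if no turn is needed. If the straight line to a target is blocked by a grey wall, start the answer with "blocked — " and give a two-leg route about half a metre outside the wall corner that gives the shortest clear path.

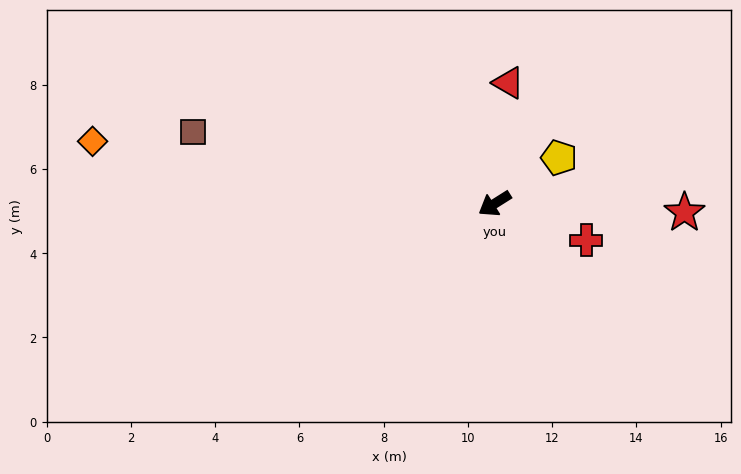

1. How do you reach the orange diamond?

turn right 41°, forward 9.7 m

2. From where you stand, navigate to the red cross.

turn left 126°, forward 2.3 m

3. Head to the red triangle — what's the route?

turn right 129°, forward 2.9 m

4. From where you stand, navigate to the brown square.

turn right 46°, forward 7.4 m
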